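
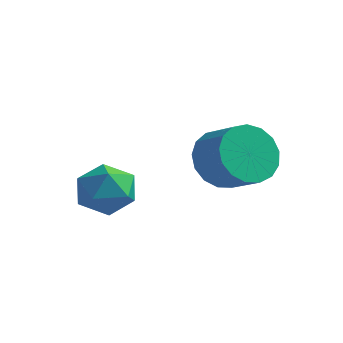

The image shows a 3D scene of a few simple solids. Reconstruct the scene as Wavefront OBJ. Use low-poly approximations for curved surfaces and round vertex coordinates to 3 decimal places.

v 2.407 1.046 -2.357
v 2.817 1.333 -3.056
v 3.704 1.12 -2.622
v 3.293 0.834 -1.923
v 2.782 1.667 -2.819
v 3.668 1.455 -2.385
v 2.66 1.86 -2.476
v 3.547 1.647 -2.042
v 2.48 1.866 -2.106
v 3.367 1.653 -1.672
v 2.283 1.684 -1.793
v 3.17 1.471 -1.359
v 2.115 1.356 -1.61
v 3.002 1.143 -1.175
v 2.013 0.957 -1.597
v 2.9 0.745 -1.163
v 2.002 0.579 -1.759
v 2.889 0.366 -1.325
v 2.083 0.308 -2.058
v 2.97 0.095 -1.624
v 2.238 0.206 -2.425
v 3.125 -0.007 -1.991
v 2.432 0.296 -2.777
v 3.319 0.084 -2.343
v 2.62 0.559 -3.032
v 3.507 0.346 -2.598
v 2.759 0.933 -3.133
v 3.646 0.72 -2.699
v 0.055 -1.009 -2.984
v 0.597 -0.435 -2.98
v 0.983 -1.885 -2.98
v 1.525 -1.311 -2.976
v 1.073 -1.432 -2.341
v 0.499 -0.891 -2.343
v 1.081 -1.429 -3.617
v 0.507 -0.888 -3.619
v 1.231 -0.695 -3.37
v 1.226 -0.697 -2.582
v 0.354 -1.623 -3.378
v 0.349 -1.625 -2.59
f 2 1 5
f 2 5 3
f 3 5 6
f 3 6 4
f 5 1 7
f 5 7 6
f 6 7 8
f 6 8 4
f 7 1 9
f 7 9 8
f 8 9 10
f 8 10 4
f 9 1 11
f 9 11 10
f 10 11 12
f 10 12 4
f 11 1 13
f 11 13 12
f 12 13 14
f 12 14 4
f 13 1 15
f 13 15 14
f 14 15 16
f 14 16 4
f 15 1 17
f 15 17 16
f 16 17 18
f 16 18 4
f 17 1 19
f 17 19 18
f 18 19 20
f 18 20 4
f 19 1 21
f 19 21 20
f 20 21 22
f 20 22 4
f 21 1 23
f 21 23 22
f 22 23 24
f 22 24 4
f 23 1 25
f 23 25 24
f 24 25 26
f 24 26 4
f 25 1 27
f 25 27 26
f 26 27 28
f 26 28 4
f 27 1 2
f 27 2 28
f 28 2 3
f 28 3 4
f 29 40 34
f 29 34 30
f 29 30 36
f 29 36 39
f 29 39 40
f 30 34 38
f 34 40 33
f 40 39 31
f 39 36 35
f 36 30 37
f 32 38 33
f 32 33 31
f 32 31 35
f 32 35 37
f 32 37 38
f 33 38 34
f 31 33 40
f 35 31 39
f 37 35 36
f 38 37 30



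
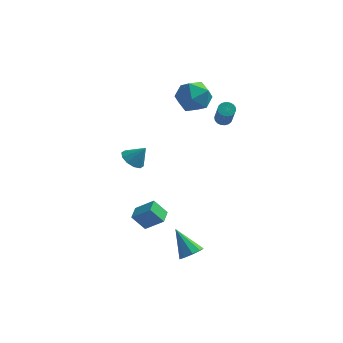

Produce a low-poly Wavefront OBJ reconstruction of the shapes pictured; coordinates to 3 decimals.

v 2.88 -3.29 -3.812
v 3.487 -3.027 -3.504
v 1.9 -2.55 -2.508
v 3.304 -2.696 -3.83
v 2.922 -2.643 -4.147
v 2.52 -2.892 -4.307
v 2.287 -3.328 -4.236
v 2.331 -3.746 -3.966
v 2.631 -3.95 -3.623
v 3.048 -3.846 -3.369
v 3.386 -3.481 -3.322
v 3.485 3.568 2.321
v 3.81 3.303 2.049
v 4.159 2.107 3.626
v 3.835 2.372 3.899
v 3.938 3.461 2.14
v 4.288 2.265 3.717
v 3.977 3.639 2.266
v 4.327 2.443 3.844
v 3.918 3.804 2.404
v 4.268 2.608 3.981
v 3.774 3.922 2.526
v 4.123 2.726 4.103
v 3.572 3.969 2.607
v 3.922 2.773 4.184
v 3.353 3.938 2.631
v 3.703 2.742 4.208
v 3.161 3.833 2.594
v 3.51 2.637 4.171
v 3.032 3.675 2.503
v 3.382 2.479 4.08
v 2.993 3.497 2.376
v 3.343 2.301 3.954
v 3.052 3.332 2.239
v 3.402 2.136 3.816
v 3.197 3.214 2.117
v 3.546 2.018 3.694
v 3.398 3.167 2.036
v 3.748 1.971 3.613
v 3.617 3.198 2.012
v 3.967 2.002 3.589
v 0.932 4.592 4.019
v 1.68 4.962 3.188
v 1.84 2.918 4.092
v 2.588 3.288 3.261
v 2.619 3.766 4.337
v 2.058 4.801 4.292
v 1.462 3.079 2.988
v 0.901 4.114 2.943
v 2.008 4.027 2.551
v 2.723 4.451 3.385
v 0.797 3.429 3.895
v 1.512 3.853 4.729
v -0.511 -2.348 -2.033
v 0.526 -2.463 -1.192
v -0.473 -1.462 -1.958
v 0.564 -1.577 -1.117
v 0.216 -2.303 -2.923
v 1.253 -2.418 -2.082
v 0.254 -1.417 -2.848
v 1.291 -1.532 -2.007
v -0.935 0.221 0.743
v -0.432 -0.247 0.419
v -0.225 0.339 1.677
v -0.329 0.191 0.285
v -0.458 0.641 0.326
v -0.769 0.93 0.526
v -1.144 0.948 0.809
v -1.439 0.689 1.067
v -1.542 0.25 1.2
v -1.413 -0.199 1.159
v -1.101 -0.489 0.959
v -0.727 -0.507 0.676
f 2 1 4
f 2 4 3
f 4 1 5
f 4 5 3
f 5 1 6
f 5 6 3
f 6 1 7
f 6 7 3
f 7 1 8
f 7 8 3
f 8 1 9
f 8 9 3
f 9 1 10
f 9 10 3
f 10 1 11
f 10 11 3
f 11 1 2
f 11 2 3
f 13 12 16
f 13 16 14
f 14 16 17
f 14 17 15
f 16 12 18
f 16 18 17
f 17 18 19
f 17 19 15
f 18 12 20
f 18 20 19
f 19 20 21
f 19 21 15
f 20 12 22
f 20 22 21
f 21 22 23
f 21 23 15
f 22 12 24
f 22 24 23
f 23 24 25
f 23 25 15
f 24 12 26
f 24 26 25
f 25 26 27
f 25 27 15
f 26 12 28
f 26 28 27
f 27 28 29
f 27 29 15
f 28 12 30
f 28 30 29
f 29 30 31
f 29 31 15
f 30 12 32
f 30 32 31
f 31 32 33
f 31 33 15
f 32 12 34
f 32 34 33
f 33 34 35
f 33 35 15
f 34 12 36
f 34 36 35
f 35 36 37
f 35 37 15
f 36 12 38
f 36 38 37
f 37 38 39
f 37 39 15
f 38 12 40
f 38 40 39
f 39 40 41
f 39 41 15
f 40 12 13
f 40 13 41
f 41 13 14
f 41 14 15
f 42 53 47
f 42 47 43
f 42 43 49
f 42 49 52
f 42 52 53
f 43 47 51
f 47 53 46
f 53 52 44
f 52 49 48
f 49 43 50
f 45 51 46
f 45 46 44
f 45 44 48
f 45 48 50
f 45 50 51
f 46 51 47
f 44 46 53
f 48 44 52
f 50 48 49
f 51 50 43
f 55 57 54
f 58 55 54
f 54 57 56
f 56 58 54
f 55 61 57
f 59 55 58
f 59 61 55
f 57 61 56
f 60 58 56
f 56 61 60
f 60 59 58
f 61 59 60
f 63 62 65
f 63 65 64
f 65 62 66
f 65 66 64
f 66 62 67
f 66 67 64
f 67 62 68
f 67 68 64
f 68 62 69
f 68 69 64
f 69 62 70
f 69 70 64
f 70 62 71
f 70 71 64
f 71 62 72
f 71 72 64
f 72 62 73
f 72 73 64
f 73 62 63
f 73 63 64



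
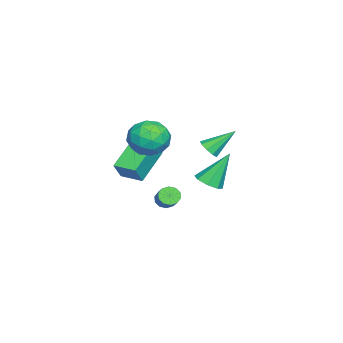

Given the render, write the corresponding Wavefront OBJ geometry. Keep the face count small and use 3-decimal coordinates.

v -2.96 -3.227 -1.654
v -2.358 -3.392 -0.676
v -2.63 -2.042 -1.658
v -2.028 -2.207 -0.68
v -1.232 -3.713 -2.8
v -0.63 -3.878 -1.822
v -0.902 -2.528 -2.804
v -0.3 -2.693 -1.826
v 3.315 1.841 1.956
v 3.63 1.596 2.376
v 2.785 2.919 2.984
v 3.843 1.876 2.193
v 3.809 2.139 1.898
v 3.543 2.264 1.631
v 3.171 2.19 1.516
v 2.865 1.954 1.607
v 2.771 1.664 1.861
v 2.93 1.458 2.16
v 3.27 1.431 2.364
v -0.524 0.823 -2.209
v -0.005 0.426 -1.821
v -1.156 1.677 -0.491
v 0.198 0.941 -2.002
v -0.022 1.386 -2.304
v -0.536 1.502 -2.551
v -1.043 1.22 -2.597
v -1.246 0.706 -2.416
v -1.026 0.26 -2.114
v -0.512 0.144 -1.867
v -1.739 -1.625 -4.34
v -1.342 -1.811 -4.688
v -0.483 -1.361 -3.947
v -0.881 -1.175 -3.6
v -1.427 -1.49 -4.785
v -0.568 -1.04 -4.044
v -1.631 -1.22 -4.712
v -0.772 -0.77 -3.971
v -1.877 -1.105 -4.497
v -1.018 -0.655 -3.756
v -2.07 -1.189 -4.222
v -1.211 -0.739 -3.482
v -2.137 -1.439 -3.993
v -1.278 -0.989 -3.252
v -2.052 -1.76 -3.896
v -1.193 -1.31 -3.155
v -1.848 -2.03 -3.969
v -0.989 -1.58 -3.228
v -1.602 -2.145 -4.184
v -0.743 -1.695 -3.443
v -1.409 -2.061 -4.458
v -0.55 -1.611 -3.718
v 0.234 -1.39 1.832
v 0.766 -0.696 1.157
v 0.594 -2.744 0.723
v 1.126 -2.05 0.048
v 1.553 -2.295 1.036
v 1.331 -1.459 1.722
v 0.029 -1.981 0.158
v -0.193 -1.145 0.844
v 0.639 -1.062 0.123
v 1.581 -1.256 0.666
v -0.221 -2.184 1.214
v 0.721 -2.378 1.757
v 0.468 -0.924 1.592
v 0.892 -2.516 0.288
v 1.143 -2.66 0.869
v 1.455 -2.252 0.473
v 0.8 -1.373 1.924
v 1.113 -0.965 1.527
v 1.576 -1.905 1.456
v 0.247 -2.475 0.353
v 0.56 -2.067 -0.044
v -0.095 -1.188 1.407
v 0.217 -0.78 1.011
v -0.216 -1.535 0.424
v 0.707 -0.731 0.588
v 0.918 -1.527 -0.064
v 0.274 -1.486 0
v 0.143 -0.995 0.403
v 1.26 -0.845 0.907
v 1.472 -1.641 0.255
v 1.723 -1.785 0.836
v 1.592 -1.294 1.238
v 1.186 -1.06 0.299
v -0.112 -1.799 1.625
v 0.1 -2.595 0.973
v -0.232 -2.146 0.642
v -0.363 -1.655 1.044
v 0.442 -1.913 1.944
v 0.653 -2.709 1.292
v 1.217 -2.445 1.477
v 1.086 -1.954 1.88
v 0.174 -2.38 1.581
f 2 4 1
f 5 2 1
f 1 4 3
f 3 5 1
f 2 8 4
f 6 2 5
f 6 8 2
f 4 8 3
f 7 5 3
f 3 8 7
f 7 6 5
f 8 6 7
f 10 9 12
f 10 12 11
f 12 9 13
f 12 13 11
f 13 9 14
f 13 14 11
f 14 9 15
f 14 15 11
f 15 9 16
f 15 16 11
f 16 9 17
f 16 17 11
f 17 9 18
f 17 18 11
f 18 9 19
f 18 19 11
f 19 9 10
f 19 10 11
f 21 20 23
f 21 23 22
f 23 20 24
f 23 24 22
f 24 20 25
f 24 25 22
f 25 20 26
f 25 26 22
f 26 20 27
f 26 27 22
f 27 20 28
f 27 28 22
f 28 20 29
f 28 29 22
f 29 20 21
f 29 21 22
f 31 30 34
f 31 34 32
f 32 34 35
f 32 35 33
f 34 30 36
f 34 36 35
f 35 36 37
f 35 37 33
f 36 30 38
f 36 38 37
f 37 38 39
f 37 39 33
f 38 30 40
f 38 40 39
f 39 40 41
f 39 41 33
f 40 30 42
f 40 42 41
f 41 42 43
f 41 43 33
f 42 30 44
f 42 44 43
f 43 44 45
f 43 45 33
f 44 30 46
f 44 46 45
f 45 46 47
f 45 47 33
f 46 30 48
f 46 48 47
f 47 48 49
f 47 49 33
f 48 30 50
f 48 50 49
f 49 50 51
f 49 51 33
f 50 30 31
f 50 31 51
f 51 31 32
f 51 32 33
f 52 89 68
f 89 63 92
f 68 92 57
f 89 92 68
f 52 68 64
f 68 57 69
f 64 69 53
f 68 69 64
f 52 64 73
f 64 53 74
f 73 74 59
f 64 74 73
f 52 73 85
f 73 59 88
f 85 88 62
f 73 88 85
f 52 85 89
f 85 62 93
f 89 93 63
f 85 93 89
f 53 69 80
f 69 57 83
f 80 83 61
f 69 83 80
f 57 92 70
f 92 63 91
f 70 91 56
f 92 91 70
f 63 93 90
f 93 62 86
f 90 86 54
f 93 86 90
f 62 88 87
f 88 59 75
f 87 75 58
f 88 75 87
f 59 74 79
f 74 53 76
f 79 76 60
f 74 76 79
f 55 81 67
f 81 61 82
f 67 82 56
f 81 82 67
f 55 67 65
f 67 56 66
f 65 66 54
f 67 66 65
f 55 65 72
f 65 54 71
f 72 71 58
f 65 71 72
f 55 72 77
f 72 58 78
f 77 78 60
f 72 78 77
f 55 77 81
f 77 60 84
f 81 84 61
f 77 84 81
f 56 82 70
f 82 61 83
f 70 83 57
f 82 83 70
f 54 66 90
f 66 56 91
f 90 91 63
f 66 91 90
f 58 71 87
f 71 54 86
f 87 86 62
f 71 86 87
f 60 78 79
f 78 58 75
f 79 75 59
f 78 75 79
f 61 84 80
f 84 60 76
f 80 76 53
f 84 76 80



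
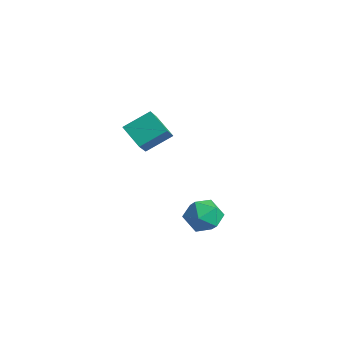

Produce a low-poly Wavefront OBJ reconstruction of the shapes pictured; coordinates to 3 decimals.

v -5.404 0.732 -1.604
v -4.311 -0.506 -0.182
v -4.88 2.33 -0.617
v -3.786 1.091 0.805
v -3.974 0.869 -2.585
v -2.88 -0.37 -1.163
v -3.449 2.466 -1.598
v -2.356 1.228 -0.176
v 1.704 -0.234 -3.663
v 2.457 0.637 -3.173
v 3.283 -1.057 -4.627
v 4.036 -0.186 -4.137
v 3.533 -1.063 -3.401
v 2.557 -0.555 -2.805
v 3.183 0.135 -4.995
v 2.207 0.643 -4.399
v 3.371 0.865 -3.997
v 3.587 0.125 -3.011
v 2.153 -0.545 -4.789
v 2.369 -1.285 -3.803
f 2 4 1
f 5 2 1
f 1 4 3
f 3 5 1
f 2 8 4
f 6 2 5
f 6 8 2
f 4 8 3
f 7 5 3
f 3 8 7
f 7 6 5
f 8 6 7
f 9 20 14
f 9 14 10
f 9 10 16
f 9 16 19
f 9 19 20
f 10 14 18
f 14 20 13
f 20 19 11
f 19 16 15
f 16 10 17
f 12 18 13
f 12 13 11
f 12 11 15
f 12 15 17
f 12 17 18
f 13 18 14
f 11 13 20
f 15 11 19
f 17 15 16
f 18 17 10



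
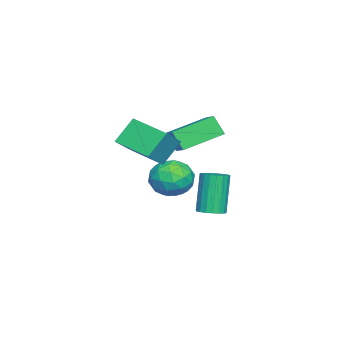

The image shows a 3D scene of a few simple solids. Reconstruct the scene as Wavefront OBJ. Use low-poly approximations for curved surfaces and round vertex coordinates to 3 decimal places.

v 1.202 2.191 0.45
v 1.813 2.785 0.263
v 1.727 1.335 -0.543
v 2.338 1.929 -0.73
v 2.362 1.504 0.032
v 2.037 2.033 0.645
v 1.503 2.087 -0.925
v 1.178 2.616 -0.312
v 1.999 2.72 -0.588
v 2.531 2.36 0.004
v 1.009 1.76 -0.284
v 1.541 1.4 0.308
v 1.461 2.563 0.444
v 2.079 1.557 -0.724
v 2.092 1.307 -0.276
v 2.452 1.656 -0.386
v 1.593 2.121 0.669
v 1.953 2.47 0.558
v 2.275 1.717 0.422
v 1.587 1.65 -0.838
v 1.947 1.999 -0.949
v 1.088 2.464 0.106
v 1.448 2.813 -0.004
v 1.265 2.403 -0.702
v 1.93 2.874 -0.167
v 2.239 2.371 -0.75
v 1.748 2.464 -0.865
v 1.557 2.775 -0.504
v 2.243 2.662 0.181
v 2.551 2.159 -0.403
v 2.565 1.909 0.045
v 2.374 2.22 0.406
v 2.352 2.624 -0.319
v 0.989 1.961 0.123
v 1.297 1.458 -0.461
v 1.166 1.9 -0.686
v 0.975 2.211 -0.325
v 1.301 1.749 0.47
v 1.61 1.246 -0.113
v 1.983 1.345 0.224
v 1.792 1.656 0.585
v 1.188 1.496 0.039
v 3.372 1.073 1.782
v 2.782 1.531 2.683
v 3.963 2.439 1.475
v 3.374 2.897 2.376
v 4.266 0.843 2.484
v 3.677 1.301 3.385
v 4.858 2.209 2.177
v 4.268 2.667 3.078
v 0.6 3.173 -2.175
v 0.889 2.715 -2.079
v 0.31 2.69 -0.449
v 0.02 3.147 -0.545
v 1.047 2.892 -2.02
v 0.468 2.867 -0.39
v 1.116 3.125 -1.992
v 0.537 3.1 -0.362
v 1.083 3.368 -2
v 0.504 3.343 -0.37
v 0.954 3.572 -2.043
v 0.375 3.546 -0.413
v 0.755 3.696 -2.112
v 0.176 3.671 -0.482
v 0.525 3.717 -2.193
v -0.054 3.692 -0.563
v 0.31 3.63 -2.271
v -0.269 3.605 -0.641
v 0.152 3.453 -2.33
v -0.427 3.428 -0.7
v 0.083 3.22 -2.358
v -0.496 3.195 -0.728
v 0.116 2.977 -2.35
v -0.463 2.952 -0.72
v 0.245 2.774 -2.307
v -0.334 2.748 -0.677
v 0.444 2.649 -2.238
v -0.135 2.624 -0.608
v 0.674 2.628 -2.157
v 0.095 2.603 -0.527
v -0.83 2.961 1.058
v -0.968 2.508 1.824
v 0.267 3.565 1.613
v 0.129 3.113 2.378
v 0.131 1.727 0.502
v -0.007 1.275 1.267
v 1.228 2.332 1.056
v 1.09 1.879 1.822
f 1 38 17
f 38 12 41
f 17 41 6
f 38 41 17
f 1 17 13
f 17 6 18
f 13 18 2
f 17 18 13
f 1 13 22
f 13 2 23
f 22 23 8
f 13 23 22
f 1 22 34
f 22 8 37
f 34 37 11
f 22 37 34
f 1 34 38
f 34 11 42
f 38 42 12
f 34 42 38
f 2 18 29
f 18 6 32
f 29 32 10
f 18 32 29
f 6 41 19
f 41 12 40
f 19 40 5
f 41 40 19
f 12 42 39
f 42 11 35
f 39 35 3
f 42 35 39
f 11 37 36
f 37 8 24
f 36 24 7
f 37 24 36
f 8 23 28
f 23 2 25
f 28 25 9
f 23 25 28
f 4 30 16
f 30 10 31
f 16 31 5
f 30 31 16
f 4 16 14
f 16 5 15
f 14 15 3
f 16 15 14
f 4 14 21
f 14 3 20
f 21 20 7
f 14 20 21
f 4 21 26
f 21 7 27
f 26 27 9
f 21 27 26
f 4 26 30
f 26 9 33
f 30 33 10
f 26 33 30
f 5 31 19
f 31 10 32
f 19 32 6
f 31 32 19
f 3 15 39
f 15 5 40
f 39 40 12
f 15 40 39
f 7 20 36
f 20 3 35
f 36 35 11
f 20 35 36
f 9 27 28
f 27 7 24
f 28 24 8
f 27 24 28
f 10 33 29
f 33 9 25
f 29 25 2
f 33 25 29
f 44 46 43
f 47 44 43
f 43 46 45
f 45 47 43
f 44 50 46
f 48 44 47
f 48 50 44
f 46 50 45
f 49 47 45
f 45 50 49
f 49 48 47
f 50 48 49
f 52 51 55
f 52 55 53
f 53 55 56
f 53 56 54
f 55 51 57
f 55 57 56
f 56 57 58
f 56 58 54
f 57 51 59
f 57 59 58
f 58 59 60
f 58 60 54
f 59 51 61
f 59 61 60
f 60 61 62
f 60 62 54
f 61 51 63
f 61 63 62
f 62 63 64
f 62 64 54
f 63 51 65
f 63 65 64
f 64 65 66
f 64 66 54
f 65 51 67
f 65 67 66
f 66 67 68
f 66 68 54
f 67 51 69
f 67 69 68
f 68 69 70
f 68 70 54
f 69 51 71
f 69 71 70
f 70 71 72
f 70 72 54
f 71 51 73
f 71 73 72
f 72 73 74
f 72 74 54
f 73 51 75
f 73 75 74
f 74 75 76
f 74 76 54
f 75 51 77
f 75 77 76
f 76 77 78
f 76 78 54
f 77 51 79
f 77 79 78
f 78 79 80
f 78 80 54
f 79 51 52
f 79 52 80
f 80 52 53
f 80 53 54
f 82 84 81
f 85 82 81
f 81 84 83
f 83 85 81
f 82 88 84
f 86 82 85
f 86 88 82
f 84 88 83
f 87 85 83
f 83 88 87
f 87 86 85
f 88 86 87



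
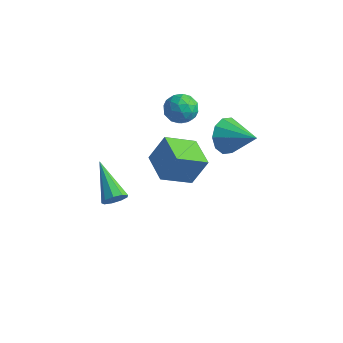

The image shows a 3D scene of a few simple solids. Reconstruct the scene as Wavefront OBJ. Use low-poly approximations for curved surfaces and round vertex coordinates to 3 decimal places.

v 2.525 1.197 2.555
v 2.887 1.65 1.741
v 4.135 1.183 3.265
v 2.714 2.087 2.142
v 2.469 2.185 2.701
v 2.245 1.905 3.204
v 2.128 1.354 3.46
v 2.162 0.744 3.37
v 2.335 0.306 2.969
v 2.58 0.209 2.41
v 2.804 0.489 1.907
v 2.921 1.039 1.651
v -1.145 2.29 2.558
v -0.665 2.22 1.832
v -0.335 1.32 3.188
v 0.145 1.25 2.462
v 0.179 1.98 2.939
v -0.322 2.58 2.55
v -0.678 0.96 2.47
v -1.179 1.56 2.081
v -0.376 1.398 1.778
v 0.153 2.028 2.068
v -1.153 1.512 2.952
v -0.624 2.142 3.242
v -0.976 2.34 2.14
v -0.024 1.2 2.88
v -0.004 1.629 3.161
v 0.278 1.588 2.734
v -0.774 2.552 2.561
v -0.492 2.51 2.135
v 0.004 2.369 2.786
v -0.508 1.03 2.885
v -0.226 0.988 2.459
v -1.278 1.952 2.286
v -0.996 1.911 1.859
v -1.004 1.171 2.234
v -0.524 1.816 1.682
v -0.048 1.246 2.052
v -0.532 1.076 2.057
v -0.826 1.428 1.828
v -0.213 2.186 1.852
v 0.263 1.616 2.222
v 0.283 2.045 2.503
v -0.011 2.398 2.274
v -0.043 1.703 1.82
v -1.263 1.924 2.798
v -0.787 1.354 3.168
v -0.989 1.142 2.746
v -1.283 1.495 2.517
v -0.952 2.294 2.968
v -0.476 1.724 3.338
v -0.174 2.112 3.192
v -0.468 2.464 2.963
v -0.957 1.837 3.2
v 0.655 -1.304 0.195
v 1.167 -0.758 1.576
v -0.721 -0.388 0.343
v -0.21 0.158 1.724
v 1.45 0.022 -0.624
v 1.961 0.568 0.757
v 0.073 0.938 -0.476
v 0.585 1.484 0.905
v 0.497 -4.346 0.964
v 0.901 -3.945 1.21
v -1.117 -3.394 2.056
v 0.746 -3.791 0.846
v 0.475 -3.896 0.538
v 0.214 -4.213 0.428
v 0.086 -4.591 0.57
v 0.15 -4.856 0.895
v 0.377 -4.882 1.253
v 0.66 -4.657 1.475
v 0.867 -4.287 1.458
f 2 1 4
f 2 4 3
f 4 1 5
f 4 5 3
f 5 1 6
f 5 6 3
f 6 1 7
f 6 7 3
f 7 1 8
f 7 8 3
f 8 1 9
f 8 9 3
f 9 1 10
f 9 10 3
f 10 1 11
f 10 11 3
f 11 1 12
f 11 12 3
f 12 1 2
f 12 2 3
f 13 50 29
f 50 24 53
f 29 53 18
f 50 53 29
f 13 29 25
f 29 18 30
f 25 30 14
f 29 30 25
f 13 25 34
f 25 14 35
f 34 35 20
f 25 35 34
f 13 34 46
f 34 20 49
f 46 49 23
f 34 49 46
f 13 46 50
f 46 23 54
f 50 54 24
f 46 54 50
f 14 30 41
f 30 18 44
f 41 44 22
f 30 44 41
f 18 53 31
f 53 24 52
f 31 52 17
f 53 52 31
f 24 54 51
f 54 23 47
f 51 47 15
f 54 47 51
f 23 49 48
f 49 20 36
f 48 36 19
f 49 36 48
f 20 35 40
f 35 14 37
f 40 37 21
f 35 37 40
f 16 42 28
f 42 22 43
f 28 43 17
f 42 43 28
f 16 28 26
f 28 17 27
f 26 27 15
f 28 27 26
f 16 26 33
f 26 15 32
f 33 32 19
f 26 32 33
f 16 33 38
f 33 19 39
f 38 39 21
f 33 39 38
f 16 38 42
f 38 21 45
f 42 45 22
f 38 45 42
f 17 43 31
f 43 22 44
f 31 44 18
f 43 44 31
f 15 27 51
f 27 17 52
f 51 52 24
f 27 52 51
f 19 32 48
f 32 15 47
f 48 47 23
f 32 47 48
f 21 39 40
f 39 19 36
f 40 36 20
f 39 36 40
f 22 45 41
f 45 21 37
f 41 37 14
f 45 37 41
f 56 58 55
f 59 56 55
f 55 58 57
f 57 59 55
f 56 62 58
f 60 56 59
f 60 62 56
f 58 62 57
f 61 59 57
f 57 62 61
f 61 60 59
f 62 60 61
f 64 63 66
f 64 66 65
f 66 63 67
f 66 67 65
f 67 63 68
f 67 68 65
f 68 63 69
f 68 69 65
f 69 63 70
f 69 70 65
f 70 63 71
f 70 71 65
f 71 63 72
f 71 72 65
f 72 63 73
f 72 73 65
f 73 63 64
f 73 64 65



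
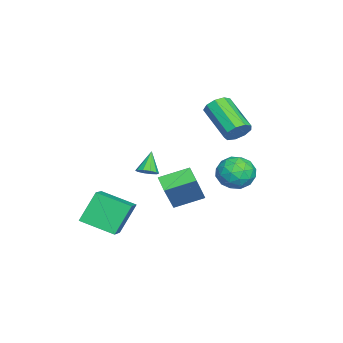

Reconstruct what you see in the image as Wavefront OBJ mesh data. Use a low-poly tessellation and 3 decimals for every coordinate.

v -0.248 -1.321 -3.523
v -0.767 0.067 -3.003
v 0.457 -0.89 -3.97
v -0.061 0.498 -3.45
v 0.981 -1.518 -1.77
v 0.463 -0.13 -1.25
v 1.687 -1.087 -2.217
v 1.168 0.301 -1.697
v -0.358 1.953 0.828
v 0.115 1.919 1.369
v -1.188 0.713 2.434
v -1.662 0.747 1.892
v -0.187 2.303 1.433
v -1.49 1.097 2.498
v -0.57 2.522 1.214
v -1.873 1.317 2.279
v -0.853 2.476 0.814
v -2.156 1.27 1.879
v -0.905 2.184 0.421
v -2.208 0.979 1.485
v -0.701 1.785 0.217
v -2.004 0.579 1.282
v -0.337 1.464 0.3
v -1.64 0.258 1.364
v 0.017 1.372 0.629
v -1.286 0.166 1.694
v 0.196 1.552 1.052
v -1.107 0.346 2.116
v 3.385 -4.386 -3.486
v 2.655 -3.769 -2.02
v 3.572 -2.732 -4.089
v 2.843 -2.115 -2.623
v 4.757 -4.305 -2.837
v 4.028 -3.688 -1.371
v 4.945 -2.651 -3.44
v 4.215 -2.034 -1.974
v 0.641 -2.09 -1.644
v 1.066 -2.191 -1.31
v -0.121 -2.03 -0.656
v 1.042 -1.854 -1.35
v 0.864 -1.608 -1.502
v 0.601 -1.545 -1.708
v 0.354 -1.691 -1.89
v 0.216 -1.989 -1.978
v 0.241 -2.326 -1.939
v 0.419 -2.573 -1.786
v 0.682 -2.635 -1.58
v 0.929 -2.489 -1.398
v 2.396 3.196 -0.526
v 3.144 2.589 -0.356
v 1.396 1.971 -0.504
v 2.144 1.364 -0.334
v 1.862 1.996 0.356
v 2.48 2.754 0.342
v 2.06 1.806 -1.202
v 2.678 2.564 -1.216
v 2.936 1.73 -0.775
v 2.813 1.848 0.188
v 1.727 2.712 -1.048
v 1.604 2.83 -0.085
v 2.858 3 -0.443
v 1.682 1.56 -0.417
v 1.516 1.931 -0.011
v 1.956 1.574 0.088
v 2.468 3.097 -0.032
v 2.907 2.74 0.067
v 2.153 2.392 0.486
v 1.633 1.82 -0.927
v 2.072 1.463 -0.828
v 2.584 2.986 -0.948
v 3.024 2.629 -0.849
v 2.387 2.168 -1.346
v 3.175 2.139 -0.589
v 2.587 1.418 -0.576
v 2.538 1.678 -1.086
v 2.902 2.124 -1.094
v 3.103 2.208 -0.023
v 2.515 1.487 -0.01
v 2.349 1.859 0.395
v 2.713 2.304 0.387
v 2.981 1.703 -0.269
v 2.025 3.073 -0.85
v 1.437 2.352 -0.837
v 1.827 2.256 -1.247
v 2.191 2.701 -1.255
v 1.953 3.142 -0.284
v 1.365 2.421 -0.271
v 1.638 2.436 0.234
v 2.002 2.882 0.226
v 1.559 2.857 -0.591
f 2 4 1
f 5 2 1
f 1 4 3
f 3 5 1
f 2 8 4
f 6 2 5
f 6 8 2
f 4 8 3
f 7 5 3
f 3 8 7
f 7 6 5
f 8 6 7
f 10 9 13
f 10 13 11
f 11 13 14
f 11 14 12
f 13 9 15
f 13 15 14
f 14 15 16
f 14 16 12
f 15 9 17
f 15 17 16
f 16 17 18
f 16 18 12
f 17 9 19
f 17 19 18
f 18 19 20
f 18 20 12
f 19 9 21
f 19 21 20
f 20 21 22
f 20 22 12
f 21 9 23
f 21 23 22
f 22 23 24
f 22 24 12
f 23 9 25
f 23 25 24
f 24 25 26
f 24 26 12
f 25 9 27
f 25 27 26
f 26 27 28
f 26 28 12
f 27 9 10
f 27 10 28
f 28 10 11
f 28 11 12
f 30 32 29
f 33 30 29
f 29 32 31
f 31 33 29
f 30 36 32
f 34 30 33
f 34 36 30
f 32 36 31
f 35 33 31
f 31 36 35
f 35 34 33
f 36 34 35
f 38 37 40
f 38 40 39
f 40 37 41
f 40 41 39
f 41 37 42
f 41 42 39
f 42 37 43
f 42 43 39
f 43 37 44
f 43 44 39
f 44 37 45
f 44 45 39
f 45 37 46
f 45 46 39
f 46 37 47
f 46 47 39
f 47 37 48
f 47 48 39
f 48 37 38
f 48 38 39
f 49 86 65
f 86 60 89
f 65 89 54
f 86 89 65
f 49 65 61
f 65 54 66
f 61 66 50
f 65 66 61
f 49 61 70
f 61 50 71
f 70 71 56
f 61 71 70
f 49 70 82
f 70 56 85
f 82 85 59
f 70 85 82
f 49 82 86
f 82 59 90
f 86 90 60
f 82 90 86
f 50 66 77
f 66 54 80
f 77 80 58
f 66 80 77
f 54 89 67
f 89 60 88
f 67 88 53
f 89 88 67
f 60 90 87
f 90 59 83
f 87 83 51
f 90 83 87
f 59 85 84
f 85 56 72
f 84 72 55
f 85 72 84
f 56 71 76
f 71 50 73
f 76 73 57
f 71 73 76
f 52 78 64
f 78 58 79
f 64 79 53
f 78 79 64
f 52 64 62
f 64 53 63
f 62 63 51
f 64 63 62
f 52 62 69
f 62 51 68
f 69 68 55
f 62 68 69
f 52 69 74
f 69 55 75
f 74 75 57
f 69 75 74
f 52 74 78
f 74 57 81
f 78 81 58
f 74 81 78
f 53 79 67
f 79 58 80
f 67 80 54
f 79 80 67
f 51 63 87
f 63 53 88
f 87 88 60
f 63 88 87
f 55 68 84
f 68 51 83
f 84 83 59
f 68 83 84
f 57 75 76
f 75 55 72
f 76 72 56
f 75 72 76
f 58 81 77
f 81 57 73
f 77 73 50
f 81 73 77



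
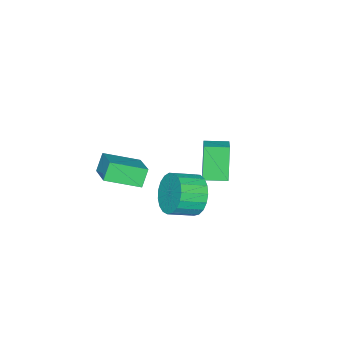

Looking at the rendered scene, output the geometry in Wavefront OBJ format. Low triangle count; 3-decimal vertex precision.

v 2.207 2.316 -0.393
v 2.834 2.662 -1.175
v 3.821 1.969 -0.688
v 3.193 1.624 0.093
v 2.897 2.968 -0.865
v 3.883 2.276 -0.378
v 2.84 3.163 -0.473
v 3.827 2.47 0.013
v 2.674 3.21 -0.067
v 3.66 2.518 0.419
v 2.427 3.104 0.282
v 3.413 2.411 0.768
v 2.142 2.861 0.514
v 3.128 2.168 1
v 1.868 2.524 0.59
v 2.855 1.831 1.076
v 1.653 2.151 0.495
v 2.639 1.458 0.982
v 1.533 1.807 0.247
v 2.52 1.114 0.734
v 1.53 1.55 -0.111
v 2.517 0.858 0.375
v 1.644 1.427 -0.519
v 2.631 0.734 -0.033
v 1.855 1.457 -0.905
v 2.842 0.764 -0.418
v 2.127 1.636 -1.202
v 3.114 0.943 -0.716
v 2.413 1.932 -1.359
v 3.4 1.239 -0.873
v 2.663 2.295 -1.35
v 3.65 1.602 -0.863
v -2.277 -0.499 -3.893
v -2.965 -0.924 -2.14
v -2.962 0.473 -3.927
v -3.65 0.049 -2.174
v -1.49 0.071 -3.446
v -2.178 -0.353 -1.693
v -2.175 1.044 -3.48
v -2.863 0.619 -1.727
v 0.456 -2.388 -3.13
v -0.097 -2.437 -2.263
v 1.428 -1.202 -2.443
v 0.875 -1.251 -1.576
v 1.585 -3.689 -2.484
v 1.032 -3.738 -1.617
v 2.557 -2.503 -1.797
v 2.004 -2.552 -0.93
f 2 1 5
f 2 5 3
f 3 5 6
f 3 6 4
f 5 1 7
f 5 7 6
f 6 7 8
f 6 8 4
f 7 1 9
f 7 9 8
f 8 9 10
f 8 10 4
f 9 1 11
f 9 11 10
f 10 11 12
f 10 12 4
f 11 1 13
f 11 13 12
f 12 13 14
f 12 14 4
f 13 1 15
f 13 15 14
f 14 15 16
f 14 16 4
f 15 1 17
f 15 17 16
f 16 17 18
f 16 18 4
f 17 1 19
f 17 19 18
f 18 19 20
f 18 20 4
f 19 1 21
f 19 21 20
f 20 21 22
f 20 22 4
f 21 1 23
f 21 23 22
f 22 23 24
f 22 24 4
f 23 1 25
f 23 25 24
f 24 25 26
f 24 26 4
f 25 1 27
f 25 27 26
f 26 27 28
f 26 28 4
f 27 1 29
f 27 29 28
f 28 29 30
f 28 30 4
f 29 1 31
f 29 31 30
f 30 31 32
f 30 32 4
f 31 1 2
f 31 2 32
f 32 2 3
f 32 3 4
f 34 36 33
f 37 34 33
f 33 36 35
f 35 37 33
f 34 40 36
f 38 34 37
f 38 40 34
f 36 40 35
f 39 37 35
f 35 40 39
f 39 38 37
f 40 38 39
f 42 44 41
f 45 42 41
f 41 44 43
f 43 45 41
f 42 48 44
f 46 42 45
f 46 48 42
f 44 48 43
f 47 45 43
f 43 48 47
f 47 46 45
f 48 46 47



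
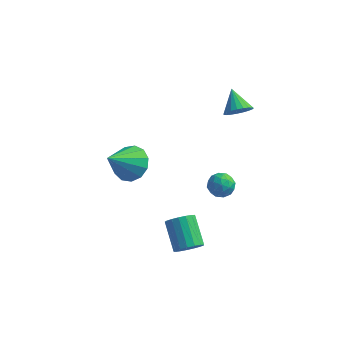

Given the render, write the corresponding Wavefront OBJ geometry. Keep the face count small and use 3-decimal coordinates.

v -0.169 0.708 -1.211
v 0.497 1.06 -1.133
v 0.323 -0.04 -2.047
v 0.989 0.312 -1.969
v 0.718 -0.114 -1.405
v 0.414 0.348 -0.888
v 0.406 0.672 -2.292
v 0.102 1.134 -1.775
v 0.852 1.037 -1.802
v 1.045 0.552 -1.254
v -0.225 0.468 -1.926
v -0.032 -0.017 -1.378
v 0.121 0.95 -1.099
v 0.699 0.07 -2.081
v 0.54 -0.18 -1.75
v 0.931 0.027 -1.704
v 0.072 0.532 -0.955
v 0.464 0.738 -0.909
v 0.594 0.048 -1.069
v 0.356 0.282 -2.271
v 0.748 0.488 -2.225
v -0.111 0.993 -1.476
v 0.28 1.2 -1.43
v 0.226 0.972 -2.111
v 0.721 1.143 -1.446
v 1.01 0.703 -1.937
v 0.668 0.915 -2.127
v 0.489 1.187 -1.823
v 0.835 0.858 -1.124
v 1.124 0.418 -1.615
v 0.965 0.168 -1.284
v 0.786 0.44 -0.98
v 1.043 0.845 -1.517
v -0.304 0.602 -1.565
v -0.015 0.162 -2.056
v 0.034 0.58 -2.2
v -0.145 0.852 -1.896
v -0.19 0.317 -1.243
v 0.099 -0.123 -1.734
v 0.331 -0.167 -1.357
v 0.152 0.105 -1.053
v -0.223 0.175 -1.663
v 0.251 -3.755 -2.634
v 0.631 -4.011 -2.028
v -0.231 -2.901 -1.019
v -0.611 -2.645 -1.626
v 0.837 -3.739 -2.151
v -0.024 -2.628 -1.143
v 0.91 -3.47 -2.385
v 0.048 -2.359 -1.377
v 0.831 -3.267 -2.677
v -0.03 -2.156 -1.668
v 0.62 -3.175 -2.958
v -0.242 -2.064 -1.95
v 0.324 -3.217 -3.165
v -0.538 -2.106 -2.157
v 0.011 -3.382 -3.251
v -0.851 -2.271 -2.243
v -0.247 -3.632 -3.195
v -1.108 -2.521 -2.187
v -0.391 -3.911 -3.011
v -1.252 -2.8 -2.003
v -0.388 -4.154 -2.74
v -1.249 -3.043 -1.732
v -0.238 -4.306 -2.445
v -1.1 -3.195 -1.437
v 0.023 -4.332 -2.194
v -0.838 -3.221 -1.186
v 0.337 -4.225 -2.043
v -0.525 -3.114 -1.035
v -3.567 -1.551 0.762
v -2.58 -1.84 0.975
v -4.253 -2.849 2.178
v -2.702 -1.385 1.333
v -3.098 -0.983 1.51
v -3.643 -0.761 1.45
v -4.164 -0.79 1.171
v -4.496 -1.06 0.762
v -4.532 -1.486 0.354
v -4.263 -1.933 0.075
v -3.772 -2.258 0.014
v -3.217 -2.359 0.191
v -2.772 -2.203 0.549
v 0.418 3.022 2.15
v 0.764 2.71 2.776
v -0.258 3.918 2.97
v 0.973 2.944 2.693
v 1.086 3.191 2.516
v 1.084 3.409 2.276
v 0.966 3.561 2.014
v 0.754 3.619 1.776
v 0.484 3.574 1.602
v 0.202 3.434 1.523
v -0.042 3.222 1.552
v -0.206 2.976 1.685
v -0.263 2.738 1.898
v -0.202 2.549 2.155
v -0.034 2.442 2.41
v 0.213 2.436 2.621
v 0.495 2.53 2.75
f 1 38 17
f 38 12 41
f 17 41 6
f 38 41 17
f 1 17 13
f 17 6 18
f 13 18 2
f 17 18 13
f 1 13 22
f 13 2 23
f 22 23 8
f 13 23 22
f 1 22 34
f 22 8 37
f 34 37 11
f 22 37 34
f 1 34 38
f 34 11 42
f 38 42 12
f 34 42 38
f 2 18 29
f 18 6 32
f 29 32 10
f 18 32 29
f 6 41 19
f 41 12 40
f 19 40 5
f 41 40 19
f 12 42 39
f 42 11 35
f 39 35 3
f 42 35 39
f 11 37 36
f 37 8 24
f 36 24 7
f 37 24 36
f 8 23 28
f 23 2 25
f 28 25 9
f 23 25 28
f 4 30 16
f 30 10 31
f 16 31 5
f 30 31 16
f 4 16 14
f 16 5 15
f 14 15 3
f 16 15 14
f 4 14 21
f 14 3 20
f 21 20 7
f 14 20 21
f 4 21 26
f 21 7 27
f 26 27 9
f 21 27 26
f 4 26 30
f 26 9 33
f 30 33 10
f 26 33 30
f 5 31 19
f 31 10 32
f 19 32 6
f 31 32 19
f 3 15 39
f 15 5 40
f 39 40 12
f 15 40 39
f 7 20 36
f 20 3 35
f 36 35 11
f 20 35 36
f 9 27 28
f 27 7 24
f 28 24 8
f 27 24 28
f 10 33 29
f 33 9 25
f 29 25 2
f 33 25 29
f 44 43 47
f 44 47 45
f 45 47 48
f 45 48 46
f 47 43 49
f 47 49 48
f 48 49 50
f 48 50 46
f 49 43 51
f 49 51 50
f 50 51 52
f 50 52 46
f 51 43 53
f 51 53 52
f 52 53 54
f 52 54 46
f 53 43 55
f 53 55 54
f 54 55 56
f 54 56 46
f 55 43 57
f 55 57 56
f 56 57 58
f 56 58 46
f 57 43 59
f 57 59 58
f 58 59 60
f 58 60 46
f 59 43 61
f 59 61 60
f 60 61 62
f 60 62 46
f 61 43 63
f 61 63 62
f 62 63 64
f 62 64 46
f 63 43 65
f 63 65 64
f 64 65 66
f 64 66 46
f 65 43 67
f 65 67 66
f 66 67 68
f 66 68 46
f 67 43 69
f 67 69 68
f 68 69 70
f 68 70 46
f 69 43 44
f 69 44 70
f 70 44 45
f 70 45 46
f 72 71 74
f 72 74 73
f 74 71 75
f 74 75 73
f 75 71 76
f 75 76 73
f 76 71 77
f 76 77 73
f 77 71 78
f 77 78 73
f 78 71 79
f 78 79 73
f 79 71 80
f 79 80 73
f 80 71 81
f 80 81 73
f 81 71 82
f 81 82 73
f 82 71 83
f 82 83 73
f 83 71 72
f 83 72 73
f 85 84 87
f 85 87 86
f 87 84 88
f 87 88 86
f 88 84 89
f 88 89 86
f 89 84 90
f 89 90 86
f 90 84 91
f 90 91 86
f 91 84 92
f 91 92 86
f 92 84 93
f 92 93 86
f 93 84 94
f 93 94 86
f 94 84 95
f 94 95 86
f 95 84 96
f 95 96 86
f 96 84 97
f 96 97 86
f 97 84 98
f 97 98 86
f 98 84 99
f 98 99 86
f 99 84 100
f 99 100 86
f 100 84 85
f 100 85 86



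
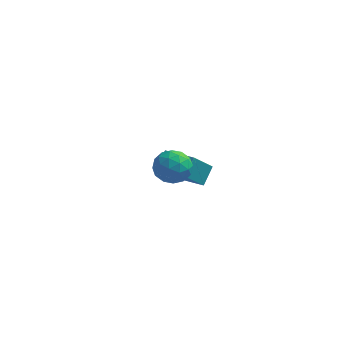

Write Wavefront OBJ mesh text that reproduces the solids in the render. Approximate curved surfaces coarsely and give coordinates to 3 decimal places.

v -3.212 1.507 -2.942
v -2.946 2.526 -1.989
v -5.14 2.322 -3.276
v -4.875 3.34 -2.322
v -2.425 2.74 -4.478
v -2.16 3.758 -3.524
v -4.354 3.554 -4.811
v -4.088 4.573 -3.858
v -3.134 -2.781 1.608
v -2.269 -2.703 2.356
v -2.811 -4.597 1.424
v -1.946 -4.519 2.172
v -3.027 -4.386 2.53
v -3.226 -3.263 2.643
v -1.854 -4.037 1.137
v -2.053 -2.914 1.25
v -1.478 -3.479 2.065
v -2.203 -3.695 2.926
v -2.877 -3.605 0.854
v -3.602 -3.821 1.715
v -2.73 -2.582 1.998
v -2.35 -4.718 1.782
v -2.986 -4.64 1.992
v -2.477 -4.594 2.432
v -3.292 -2.912 2.167
v -2.784 -2.866 2.607
v -3.23 -3.855 2.709
v -2.296 -4.434 1.173
v -1.788 -4.388 1.613
v -2.603 -2.706 1.348
v -2.094 -2.66 1.788
v -1.85 -3.445 1.071
v -1.756 -2.993 2.266
v -1.567 -4.061 2.159
v -1.512 -3.777 1.55
v -1.629 -3.117 1.617
v -2.182 -3.119 2.772
v -1.993 -4.187 2.665
v -2.628 -4.109 2.875
v -2.745 -3.449 2.941
v -1.717 -3.576 2.601
v -3.087 -3.113 1.115
v -2.898 -4.181 1.008
v -2.335 -3.851 0.839
v -2.452 -3.191 0.905
v -3.513 -3.239 1.621
v -3.324 -4.307 1.514
v -3.451 -4.183 2.163
v -3.568 -3.523 2.23
v -3.363 -3.724 1.179
f 2 4 1
f 5 2 1
f 1 4 3
f 3 5 1
f 2 8 4
f 6 2 5
f 6 8 2
f 4 8 3
f 7 5 3
f 3 8 7
f 7 6 5
f 8 6 7
f 9 46 25
f 46 20 49
f 25 49 14
f 46 49 25
f 9 25 21
f 25 14 26
f 21 26 10
f 25 26 21
f 9 21 30
f 21 10 31
f 30 31 16
f 21 31 30
f 9 30 42
f 30 16 45
f 42 45 19
f 30 45 42
f 9 42 46
f 42 19 50
f 46 50 20
f 42 50 46
f 10 26 37
f 26 14 40
f 37 40 18
f 26 40 37
f 14 49 27
f 49 20 48
f 27 48 13
f 49 48 27
f 20 50 47
f 50 19 43
f 47 43 11
f 50 43 47
f 19 45 44
f 45 16 32
f 44 32 15
f 45 32 44
f 16 31 36
f 31 10 33
f 36 33 17
f 31 33 36
f 12 38 24
f 38 18 39
f 24 39 13
f 38 39 24
f 12 24 22
f 24 13 23
f 22 23 11
f 24 23 22
f 12 22 29
f 22 11 28
f 29 28 15
f 22 28 29
f 12 29 34
f 29 15 35
f 34 35 17
f 29 35 34
f 12 34 38
f 34 17 41
f 38 41 18
f 34 41 38
f 13 39 27
f 39 18 40
f 27 40 14
f 39 40 27
f 11 23 47
f 23 13 48
f 47 48 20
f 23 48 47
f 15 28 44
f 28 11 43
f 44 43 19
f 28 43 44
f 17 35 36
f 35 15 32
f 36 32 16
f 35 32 36
f 18 41 37
f 41 17 33
f 37 33 10
f 41 33 37



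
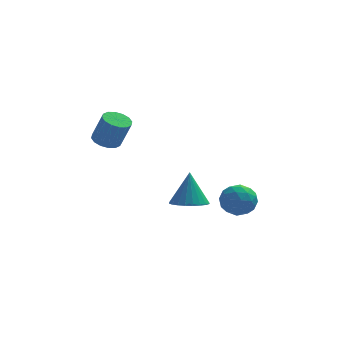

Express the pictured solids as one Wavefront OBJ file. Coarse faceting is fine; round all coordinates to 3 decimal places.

v 0.961 -3.738 -2.36
v 1.537 -4.602 -2.065
v 0.999 -3.042 -0.4
v 1.843 -4.331 -2.167
v 2.014 -3.969 -2.299
v 2.025 -3.572 -2.44
v 1.874 -3.2 -2.568
v 1.584 -2.91 -2.666
v 1.199 -2.746 -2.716
v 0.778 -2.733 -2.713
v 0.385 -2.873 -2.655
v 0.079 -3.145 -2.553
v -0.092 -3.506 -2.421
v -0.103 -3.903 -2.28
v 0.048 -4.275 -2.152
v 0.338 -4.565 -2.054
v 0.722 -4.729 -2.004
v 1.144 -4.742 -2.007
v 3.71 -0.638 -2.79
v 4.621 -1.254 -2.968
v 2.719 -1.846 -3.692
v 3.63 -2.462 -3.87
v 3.211 -2.371 -2.841
v 3.823 -1.625 -2.284
v 3.517 -1.475 -4.376
v 4.129 -0.729 -3.819
v 4.502 -1.772 -3.948
v 4.313 -2.325 -2.999
v 3.027 -0.775 -3.661
v 2.838 -1.328 -2.712
v 4.252 -0.84 -2.8
v 3.088 -2.26 -3.86
v 2.841 -2.206 -3.255
v 3.377 -2.568 -3.36
v 3.783 -1.058 -2.398
v 4.319 -1.42 -2.502
v 3.49 -2.076 -2.428
v 3.021 -1.68 -4.158
v 3.557 -2.042 -4.262
v 3.963 -0.532 -3.3
v 4.499 -0.894 -3.405
v 3.85 -1.024 -4.232
v 4.718 -1.506 -3.481
v 4.136 -2.216 -4.01
v 4.069 -1.636 -4.308
v 4.429 -1.198 -3.981
v 4.607 -1.832 -2.923
v 4.025 -2.541 -3.453
v 3.778 -2.488 -2.848
v 4.138 -2.049 -2.521
v 4.537 -2.136 -3.499
v 3.315 -0.559 -3.207
v 2.733 -1.268 -3.737
v 3.202 -1.051 -4.139
v 3.562 -0.612 -3.812
v 3.204 -0.884 -2.65
v 2.622 -1.594 -3.179
v 2.911 -1.902 -2.679
v 3.271 -1.464 -2.352
v 2.803 -0.964 -3.161
v -3.37 -3.031 2.039
v -2.878 -3.637 1.757
v -2.278 -3.915 3.399
v -2.77 -3.309 3.681
v -2.641 -3.28 1.731
v -2.041 -3.558 3.372
v -2.599 -2.856 1.787
v -1.999 -3.134 3.429
v -2.763 -2.479 1.911
v -2.164 -2.757 3.553
v -3.091 -2.25 2.069
v -2.491 -2.528 3.711
v -3.493 -2.23 2.219
v -2.893 -2.508 3.861
v -3.862 -2.425 2.321
v -3.262 -2.703 3.963
v -4.099 -2.782 2.348
v -3.499 -3.06 3.989
v -4.141 -3.206 2.291
v -3.541 -3.484 3.933
v -3.976 -3.583 2.167
v -3.377 -3.861 3.809
v -3.649 -3.812 2.009
v -3.049 -4.09 3.651
v -3.247 -3.832 1.859
v -2.647 -4.11 3.501
f 2 1 4
f 2 4 3
f 4 1 5
f 4 5 3
f 5 1 6
f 5 6 3
f 6 1 7
f 6 7 3
f 7 1 8
f 7 8 3
f 8 1 9
f 8 9 3
f 9 1 10
f 9 10 3
f 10 1 11
f 10 11 3
f 11 1 12
f 11 12 3
f 12 1 13
f 12 13 3
f 13 1 14
f 13 14 3
f 14 1 15
f 14 15 3
f 15 1 16
f 15 16 3
f 16 1 17
f 16 17 3
f 17 1 18
f 17 18 3
f 18 1 2
f 18 2 3
f 19 56 35
f 56 30 59
f 35 59 24
f 56 59 35
f 19 35 31
f 35 24 36
f 31 36 20
f 35 36 31
f 19 31 40
f 31 20 41
f 40 41 26
f 31 41 40
f 19 40 52
f 40 26 55
f 52 55 29
f 40 55 52
f 19 52 56
f 52 29 60
f 56 60 30
f 52 60 56
f 20 36 47
f 36 24 50
f 47 50 28
f 36 50 47
f 24 59 37
f 59 30 58
f 37 58 23
f 59 58 37
f 30 60 57
f 60 29 53
f 57 53 21
f 60 53 57
f 29 55 54
f 55 26 42
f 54 42 25
f 55 42 54
f 26 41 46
f 41 20 43
f 46 43 27
f 41 43 46
f 22 48 34
f 48 28 49
f 34 49 23
f 48 49 34
f 22 34 32
f 34 23 33
f 32 33 21
f 34 33 32
f 22 32 39
f 32 21 38
f 39 38 25
f 32 38 39
f 22 39 44
f 39 25 45
f 44 45 27
f 39 45 44
f 22 44 48
f 44 27 51
f 48 51 28
f 44 51 48
f 23 49 37
f 49 28 50
f 37 50 24
f 49 50 37
f 21 33 57
f 33 23 58
f 57 58 30
f 33 58 57
f 25 38 54
f 38 21 53
f 54 53 29
f 38 53 54
f 27 45 46
f 45 25 42
f 46 42 26
f 45 42 46
f 28 51 47
f 51 27 43
f 47 43 20
f 51 43 47
f 62 61 65
f 62 65 63
f 63 65 66
f 63 66 64
f 65 61 67
f 65 67 66
f 66 67 68
f 66 68 64
f 67 61 69
f 67 69 68
f 68 69 70
f 68 70 64
f 69 61 71
f 69 71 70
f 70 71 72
f 70 72 64
f 71 61 73
f 71 73 72
f 72 73 74
f 72 74 64
f 73 61 75
f 73 75 74
f 74 75 76
f 74 76 64
f 75 61 77
f 75 77 76
f 76 77 78
f 76 78 64
f 77 61 79
f 77 79 78
f 78 79 80
f 78 80 64
f 79 61 81
f 79 81 80
f 80 81 82
f 80 82 64
f 81 61 83
f 81 83 82
f 82 83 84
f 82 84 64
f 83 61 85
f 83 85 84
f 84 85 86
f 84 86 64
f 85 61 62
f 85 62 86
f 86 62 63
f 86 63 64



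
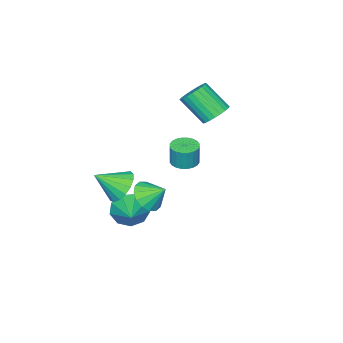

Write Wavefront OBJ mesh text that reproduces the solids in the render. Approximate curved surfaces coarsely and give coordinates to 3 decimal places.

v 0.627 3.072 1.789
v 1.077 3.666 1.706
v 1.183 3.762 2.968
v 0.733 3.168 3.051
v 0.815 3.795 1.718
v 0.921 3.891 2.98
v 0.524 3.813 1.741
v 0.63 3.909 3.003
v 0.248 3.719 1.772
v 0.354 3.815 3.034
v 0.03 3.526 1.805
v 0.137 3.622 3.067
v -0.096 3.265 1.835
v 0.01 3.361 3.097
v -0.113 2.973 1.859
v -0.007 3.069 3.121
v -0.017 2.697 1.872
v 0.089 2.793 3.134
v 0.177 2.478 1.872
v 0.283 2.574 3.134
v 0.439 2.349 1.86
v 0.545 2.445 3.122
v 0.73 2.331 1.837
v 0.836 2.427 3.099
v 1.006 2.425 1.806
v 1.112 2.521 3.068
v 1.223 2.618 1.773
v 1.33 2.714 3.035
v 1.35 2.879 1.743
v 1.456 2.975 3.005
v 1.367 3.171 1.719
v 1.473 3.267 2.981
v 1.271 3.447 1.706
v 1.377 3.543 2.968
v -3.992 1.163 2.219
v -3.166 1.475 2.327
v -2.842 0.129 3.73
v -3.668 -0.183 3.621
v -3.342 1.669 2.554
v -3.018 0.324 3.957
v -3.617 1.787 2.731
v -3.293 0.442 4.133
v -3.949 1.809 2.829
v -3.625 0.464 4.231
v -4.288 1.733 2.834
v -3.964 0.388 4.237
v -4.582 1.57 2.746
v -4.258 0.225 4.148
v -4.786 1.345 2.577
v -4.462 0 3.98
v -4.869 1.093 2.354
v -4.545 -0.252 3.757
v -4.818 0.851 2.11
v -4.494 -0.495 3.513
v -4.642 0.656 1.883
v -4.318 -0.689 3.286
v -4.367 0.538 1.707
v -4.043 -0.807 3.109
v -4.035 0.516 1.609
v -3.711 -0.829 3.011
v -3.696 0.592 1.603
v -3.372 -0.753 3.006
v -3.402 0.755 1.692
v -3.078 -0.59 3.094
v -3.198 0.98 1.86
v -2.874 -0.365 3.263
v -3.115 1.232 2.083
v -2.791 -0.113 3.486
v 2.522 0.492 -0.348
v 3.336 0.766 -0.968
v 3.578 -0.392 0.648
v 3.318 1.136 -0.621
v 3.117 1.358 -0.212
v 2.78 1.382 0.167
v 2.384 1.201 0.427
v 2.019 0.859 0.51
v 1.77 0.432 0.396
v 1.692 0.019 0.112
v 1.805 -0.286 -0.278
v 2.082 -0.412 -0.684
v 2.46 -0.332 -1.013
v 2.852 -0.062 -1.189
v 3.168 0.334 -1.173
v 1.601 1.446 -1.122
v 1.974 0.915 -0.361
v 1.279 2.374 -0.318
v 2.37 1.201 -0.533
v 2.56 1.552 -0.862
v 2.493 1.875 -1.261
v 2.187 2.083 -1.623
v 1.723 2.12 -1.851
v 1.227 1.976 -1.883
v 0.831 1.69 -1.712
v 0.641 1.339 -1.382
v 0.708 1.016 -0.983
v 1.015 0.809 -0.621
v 1.478 0.772 -0.394
v 0.998 -0.41 -3.393
v 1.69 -0.637 -4.178
v 2.382 1.01 -2.587
v 1.248 -0.091 -4.384
v 0.69 0.307 -4.126
v 0.276 0.369 -3.526
v 0.2 0.067 -2.863
v 0.498 -0.459 -2.449
v 1.029 -0.961 -2.477
v 1.546 -1.205 -2.933
v 1.807 -1.078 -3.605
f 2 1 5
f 2 5 3
f 3 5 6
f 3 6 4
f 5 1 7
f 5 7 6
f 6 7 8
f 6 8 4
f 7 1 9
f 7 9 8
f 8 9 10
f 8 10 4
f 9 1 11
f 9 11 10
f 10 11 12
f 10 12 4
f 11 1 13
f 11 13 12
f 12 13 14
f 12 14 4
f 13 1 15
f 13 15 14
f 14 15 16
f 14 16 4
f 15 1 17
f 15 17 16
f 16 17 18
f 16 18 4
f 17 1 19
f 17 19 18
f 18 19 20
f 18 20 4
f 19 1 21
f 19 21 20
f 20 21 22
f 20 22 4
f 21 1 23
f 21 23 22
f 22 23 24
f 22 24 4
f 23 1 25
f 23 25 24
f 24 25 26
f 24 26 4
f 25 1 27
f 25 27 26
f 26 27 28
f 26 28 4
f 27 1 29
f 27 29 28
f 28 29 30
f 28 30 4
f 29 1 31
f 29 31 30
f 30 31 32
f 30 32 4
f 31 1 33
f 31 33 32
f 32 33 34
f 32 34 4
f 33 1 2
f 33 2 34
f 34 2 3
f 34 3 4
f 36 35 39
f 36 39 37
f 37 39 40
f 37 40 38
f 39 35 41
f 39 41 40
f 40 41 42
f 40 42 38
f 41 35 43
f 41 43 42
f 42 43 44
f 42 44 38
f 43 35 45
f 43 45 44
f 44 45 46
f 44 46 38
f 45 35 47
f 45 47 46
f 46 47 48
f 46 48 38
f 47 35 49
f 47 49 48
f 48 49 50
f 48 50 38
f 49 35 51
f 49 51 50
f 50 51 52
f 50 52 38
f 51 35 53
f 51 53 52
f 52 53 54
f 52 54 38
f 53 35 55
f 53 55 54
f 54 55 56
f 54 56 38
f 55 35 57
f 55 57 56
f 56 57 58
f 56 58 38
f 57 35 59
f 57 59 58
f 58 59 60
f 58 60 38
f 59 35 61
f 59 61 60
f 60 61 62
f 60 62 38
f 61 35 63
f 61 63 62
f 62 63 64
f 62 64 38
f 63 35 65
f 63 65 64
f 64 65 66
f 64 66 38
f 65 35 67
f 65 67 66
f 66 67 68
f 66 68 38
f 67 35 36
f 67 36 68
f 68 36 37
f 68 37 38
f 70 69 72
f 70 72 71
f 72 69 73
f 72 73 71
f 73 69 74
f 73 74 71
f 74 69 75
f 74 75 71
f 75 69 76
f 75 76 71
f 76 69 77
f 76 77 71
f 77 69 78
f 77 78 71
f 78 69 79
f 78 79 71
f 79 69 80
f 79 80 71
f 80 69 81
f 80 81 71
f 81 69 82
f 81 82 71
f 82 69 83
f 82 83 71
f 83 69 70
f 83 70 71
f 85 84 87
f 85 87 86
f 87 84 88
f 87 88 86
f 88 84 89
f 88 89 86
f 89 84 90
f 89 90 86
f 90 84 91
f 90 91 86
f 91 84 92
f 91 92 86
f 92 84 93
f 92 93 86
f 93 84 94
f 93 94 86
f 94 84 95
f 94 95 86
f 95 84 96
f 95 96 86
f 96 84 97
f 96 97 86
f 97 84 85
f 97 85 86
f 99 98 101
f 99 101 100
f 101 98 102
f 101 102 100
f 102 98 103
f 102 103 100
f 103 98 104
f 103 104 100
f 104 98 105
f 104 105 100
f 105 98 106
f 105 106 100
f 106 98 107
f 106 107 100
f 107 98 108
f 107 108 100
f 108 98 99
f 108 99 100



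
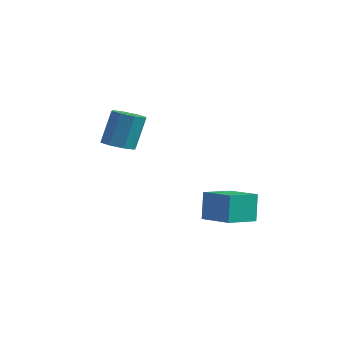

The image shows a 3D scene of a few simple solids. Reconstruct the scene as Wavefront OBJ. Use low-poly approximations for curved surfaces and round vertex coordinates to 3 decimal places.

v 2.488 -2.961 -2.772
v 2.236 -2.62 -1.106
v 2.555 -1.109 -3.142
v 2.304 -0.767 -1.475
v 4.376 -2.973 -2.485
v 4.125 -2.631 -0.818
v 4.444 -1.12 -2.854
v 4.192 -0.779 -1.188
v -3.056 -3.568 0.976
v -2.177 -3.961 1.091
v -2.125 -3.246 3.139
v -3.004 -2.852 3.024
v -2.145 -3.261 0.846
v -2.093 -2.546 2.894
v -2.647 -2.741 0.677
v -2.594 -2.025 2.725
v -3.388 -2.705 0.683
v -3.336 -1.989 2.731
v -3.935 -3.174 0.861
v -3.883 -2.459 2.909
v -3.967 -3.874 1.106
v -3.915 -3.159 3.154
v -3.466 -4.395 1.275
v -3.413 -3.679 3.323
v -2.724 -4.431 1.269
v -2.672 -3.715 3.317
f 2 4 1
f 5 2 1
f 1 4 3
f 3 5 1
f 2 8 4
f 6 2 5
f 6 8 2
f 4 8 3
f 7 5 3
f 3 8 7
f 7 6 5
f 8 6 7
f 10 9 13
f 10 13 11
f 11 13 14
f 11 14 12
f 13 9 15
f 13 15 14
f 14 15 16
f 14 16 12
f 15 9 17
f 15 17 16
f 16 17 18
f 16 18 12
f 17 9 19
f 17 19 18
f 18 19 20
f 18 20 12
f 19 9 21
f 19 21 20
f 20 21 22
f 20 22 12
f 21 9 23
f 21 23 22
f 22 23 24
f 22 24 12
f 23 9 25
f 23 25 24
f 24 25 26
f 24 26 12
f 25 9 10
f 25 10 26
f 26 10 11
f 26 11 12



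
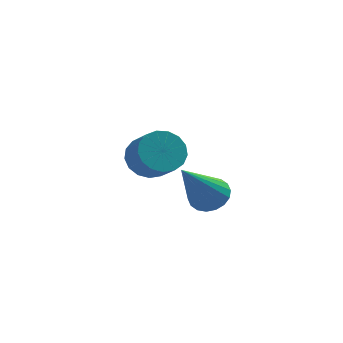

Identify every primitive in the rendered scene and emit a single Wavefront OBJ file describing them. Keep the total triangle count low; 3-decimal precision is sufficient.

v -3.351 3.614 0.261
v -2.669 3.777 0.025
v -2.267 3.049 0.683
v -2.949 2.886 0.919
v -2.718 3.996 0.298
v -2.317 3.268 0.956
v -2.913 4.128 0.563
v -2.511 3.4 1.221
v -3.207 4.143 0.759
v -2.806 3.415 1.417
v -3.535 4.036 0.841
v -3.134 3.308 1.498
v -3.821 3.832 0.79
v -3.419 3.104 1.447
v -3.998 3.579 0.617
v -3.597 2.851 1.275
v -4.028 3.333 0.364
v -3.626 2.605 1.021
v -3.902 3.152 0.087
v -3.501 2.424 0.744
v -3.65 3.077 -0.151
v -3.249 2.349 0.507
v -3.329 3.125 -0.294
v -2.928 2.397 0.364
v -3.014 3.284 -0.309
v -2.612 2.556 0.348
v -2.775 3.52 -0.194
v -2.374 2.792 0.463
v -1.667 0.651 0.504
v -1.134 0.359 0.558
v -2.393 -0.391 2.036
v -1.101 0.574 0.72
v -1.181 0.805 0.839
v -1.356 1.005 0.892
v -1.593 1.135 0.869
v -1.845 1.169 0.773
v -2.061 1.101 0.623
v -2.199 0.944 0.451
v -2.232 0.728 0.289
v -2.153 0.498 0.169
v -1.977 0.298 0.116
v -1.74 0.168 0.14
v -1.489 0.133 0.236
v -1.272 0.202 0.385
f 2 1 5
f 2 5 3
f 3 5 6
f 3 6 4
f 5 1 7
f 5 7 6
f 6 7 8
f 6 8 4
f 7 1 9
f 7 9 8
f 8 9 10
f 8 10 4
f 9 1 11
f 9 11 10
f 10 11 12
f 10 12 4
f 11 1 13
f 11 13 12
f 12 13 14
f 12 14 4
f 13 1 15
f 13 15 14
f 14 15 16
f 14 16 4
f 15 1 17
f 15 17 16
f 16 17 18
f 16 18 4
f 17 1 19
f 17 19 18
f 18 19 20
f 18 20 4
f 19 1 21
f 19 21 20
f 20 21 22
f 20 22 4
f 21 1 23
f 21 23 22
f 22 23 24
f 22 24 4
f 23 1 25
f 23 25 24
f 24 25 26
f 24 26 4
f 25 1 27
f 25 27 26
f 26 27 28
f 26 28 4
f 27 1 2
f 27 2 28
f 28 2 3
f 28 3 4
f 30 29 32
f 30 32 31
f 32 29 33
f 32 33 31
f 33 29 34
f 33 34 31
f 34 29 35
f 34 35 31
f 35 29 36
f 35 36 31
f 36 29 37
f 36 37 31
f 37 29 38
f 37 38 31
f 38 29 39
f 38 39 31
f 39 29 40
f 39 40 31
f 40 29 41
f 40 41 31
f 41 29 42
f 41 42 31
f 42 29 43
f 42 43 31
f 43 29 44
f 43 44 31
f 44 29 30
f 44 30 31



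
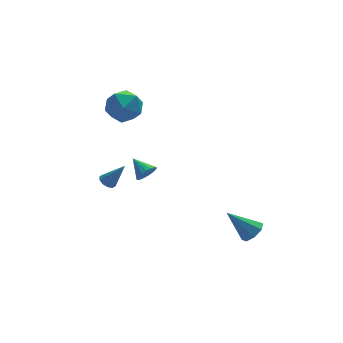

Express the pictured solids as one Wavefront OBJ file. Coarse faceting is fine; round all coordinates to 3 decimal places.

v -3.241 2.555 1.592
v -2.342 3.163 1.926
v -2.958 1.377 2.974
v -2.059 1.985 3.308
v -3.106 2.411 3.419
v -3.281 3.139 2.565
v -2.019 1.401 2.335
v -2.194 2.129 1.481
v -1.587 2.45 2.386
v -2.259 3.074 3.055
v -3.041 1.466 1.845
v -3.713 2.09 2.514
v 2.341 -3.231 -4.566
v 2.853 -2.733 -4.337
v 1.159 -2.629 -3.234
v 2.506 -2.52 -4.741
v 2.062 -2.724 -5.043
v 1.781 -3.224 -5.066
v 1.829 -3.728 -4.796
v 2.176 -3.941 -4.391
v 2.62 -3.738 -4.09
v 2.9 -3.238 -4.067
v -1.542 2.042 -2.928
v -1.02 2.039 -2.542
v -1.978 3.038 -2.332
v -0.938 2.197 -2.745
v -0.961 2.328 -2.981
v -1.084 2.409 -3.207
v -1.287 2.428 -3.385
v -1.533 2.379 -3.484
v -1.782 2.272 -3.487
v -1.988 2.126 -3.394
v -2.118 1.965 -3.22
v -2.148 1.817 -2.995
v -2.074 1.708 -2.759
v -1.907 1.657 -2.553
v -1.678 1.673 -2.411
v -1.424 1.752 -2.359
v -1.192 1.882 -2.405
v -3.996 0.947 -2.112
v -3.654 0.706 -2.403
v -3.184 0.553 -0.828
v -3.56 1.006 -2.37
v -3.634 1.283 -2.239
v -3.846 1.431 -2.059
v -4.115 1.395 -1.899
v -4.339 1.188 -1.821
v -4.432 0.888 -1.854
v -4.359 0.612 -1.986
v -4.147 0.463 -2.165
v -3.878 0.499 -2.325
f 1 12 6
f 1 6 2
f 1 2 8
f 1 8 11
f 1 11 12
f 2 6 10
f 6 12 5
f 12 11 3
f 11 8 7
f 8 2 9
f 4 10 5
f 4 5 3
f 4 3 7
f 4 7 9
f 4 9 10
f 5 10 6
f 3 5 12
f 7 3 11
f 9 7 8
f 10 9 2
f 14 13 16
f 14 16 15
f 16 13 17
f 16 17 15
f 17 13 18
f 17 18 15
f 18 13 19
f 18 19 15
f 19 13 20
f 19 20 15
f 20 13 21
f 20 21 15
f 21 13 22
f 21 22 15
f 22 13 14
f 22 14 15
f 24 23 26
f 24 26 25
f 26 23 27
f 26 27 25
f 27 23 28
f 27 28 25
f 28 23 29
f 28 29 25
f 29 23 30
f 29 30 25
f 30 23 31
f 30 31 25
f 31 23 32
f 31 32 25
f 32 23 33
f 32 33 25
f 33 23 34
f 33 34 25
f 34 23 35
f 34 35 25
f 35 23 36
f 35 36 25
f 36 23 37
f 36 37 25
f 37 23 38
f 37 38 25
f 38 23 39
f 38 39 25
f 39 23 24
f 39 24 25
f 41 40 43
f 41 43 42
f 43 40 44
f 43 44 42
f 44 40 45
f 44 45 42
f 45 40 46
f 45 46 42
f 46 40 47
f 46 47 42
f 47 40 48
f 47 48 42
f 48 40 49
f 48 49 42
f 49 40 50
f 49 50 42
f 50 40 51
f 50 51 42
f 51 40 41
f 51 41 42



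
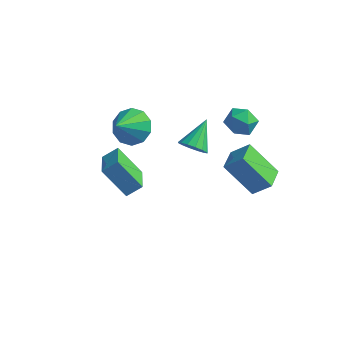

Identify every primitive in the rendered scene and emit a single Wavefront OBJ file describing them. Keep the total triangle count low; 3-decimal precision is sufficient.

v 4.102 3.052 -4.88
v 2.636 2.981 -3.337
v 3.901 4.288 -5.014
v 2.435 4.218 -3.471
v 4.965 3.282 -4.049
v 3.499 3.212 -2.506
v 4.764 4.519 -4.183
v 3.298 4.448 -2.64
v 3.103 4.705 -0.368
v 3.347 4.309 -1.094
v 2.773 3.471 0.194
v 3.017 3.075 -0.532
v 3.606 3.449 -0.026
v 3.81 4.211 -0.373
v 2.31 3.569 -0.527
v 2.514 4.331 -0.874
v 2.857 3.606 -1.192
v 3.658 3.533 -0.883
v 2.462 4.247 -0.017
v 3.263 4.174 0.292
v 1.965 1.043 -0.302
v 2.692 0.988 -0.261
v 2.015 2.397 0.622
v 2.627 1.199 -0.567
v 2.385 1.369 -0.802
v 2.03 1.451 -0.904
v 1.658 1.424 -0.844
v 1.368 1.295 -0.639
v 1.238 1.098 -0.344
v 1.303 0.887 -0.037
v 1.545 0.717 0.198
v 1.899 0.635 0.299
v 2.272 0.662 0.24
v 2.561 0.791 0.035
v 0.617 -2.86 -0.816
v -0.537 -2.923 0.551
v -0.074 -1.539 -1.339
v -1.229 -1.602 0.028
v 1.169 -2.378 -0.328
v 0.014 -2.441 1.039
v 0.477 -1.057 -0.851
v -0.677 -1.12 0.516
v -1.535 1.852 -1.043
v -0.729 2.212 -0.532
v -1.705 0.608 0.103
v -1.245 2.493 -0.304
v -1.872 2.529 -0.358
v -2.371 2.306 -0.673
v -2.55 1.91 -1.13
v -2.342 1.492 -1.553
v -1.826 1.212 -1.782
v -1.198 1.176 -1.728
v -0.7 1.399 -1.412
v -0.521 1.795 -0.956
f 2 4 1
f 5 2 1
f 1 4 3
f 3 5 1
f 2 8 4
f 6 2 5
f 6 8 2
f 4 8 3
f 7 5 3
f 3 8 7
f 7 6 5
f 8 6 7
f 9 20 14
f 9 14 10
f 9 10 16
f 9 16 19
f 9 19 20
f 10 14 18
f 14 20 13
f 20 19 11
f 19 16 15
f 16 10 17
f 12 18 13
f 12 13 11
f 12 11 15
f 12 15 17
f 12 17 18
f 13 18 14
f 11 13 20
f 15 11 19
f 17 15 16
f 18 17 10
f 22 21 24
f 22 24 23
f 24 21 25
f 24 25 23
f 25 21 26
f 25 26 23
f 26 21 27
f 26 27 23
f 27 21 28
f 27 28 23
f 28 21 29
f 28 29 23
f 29 21 30
f 29 30 23
f 30 21 31
f 30 31 23
f 31 21 32
f 31 32 23
f 32 21 33
f 32 33 23
f 33 21 34
f 33 34 23
f 34 21 22
f 34 22 23
f 36 38 35
f 39 36 35
f 35 38 37
f 37 39 35
f 36 42 38
f 40 36 39
f 40 42 36
f 38 42 37
f 41 39 37
f 37 42 41
f 41 40 39
f 42 40 41
f 44 43 46
f 44 46 45
f 46 43 47
f 46 47 45
f 47 43 48
f 47 48 45
f 48 43 49
f 48 49 45
f 49 43 50
f 49 50 45
f 50 43 51
f 50 51 45
f 51 43 52
f 51 52 45
f 52 43 53
f 52 53 45
f 53 43 54
f 53 54 45
f 54 43 44
f 54 44 45



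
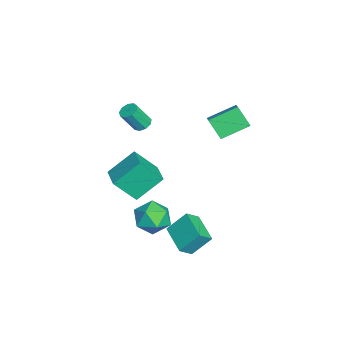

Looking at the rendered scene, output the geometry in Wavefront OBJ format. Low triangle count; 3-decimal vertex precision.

v -2.978 -3.782 -4.514
v -2.861 -5.097 -3.026
v -3.588 -2.277 -3.136
v -3.47 -3.592 -1.648
v -1.41 -3.368 -4.272
v -1.292 -4.683 -2.784
v -2.019 -1.863 -2.894
v -1.902 -3.178 -1.406
v -0.488 -2.932 3.053
v -0.197 -2.473 3.257
v 0.078 -3.229 4.57
v -0.212 -3.688 4.367
v -0.581 -2.445 3.353
v -0.306 -3.2 4.667
v -0.921 -2.645 3.31
v -0.646 -3.4 4.623
v -1.058 -2.979 3.146
v -0.783 -3.734 4.46
v -0.928 -3.291 2.939
v -0.653 -4.047 4.253
v -0.592 -3.436 2.786
v -0.317 -4.191 4.099
v -0.207 -3.345 2.757
v 0.068 -4.1 4.071
v 0.047 -3.061 2.867
v 0.322 -3.816 4.181
v 0.051 -2.716 3.065
v 0.326 -3.472 4.378
v 2.019 -0.854 -4.112
v 2.502 -1.514 -3.437
v 1.837 0.23 -2.921
v 2.32 -0.43 -2.247
v 3.68 -0.09 -4.553
v 4.163 -0.75 -3.879
v 3.498 0.994 -3.363
v 3.981 0.334 -2.688
v 2.164 -1.285 -3.387
v 2.986 -2.005 -2.92
v 0.814 -2.615 -3.06
v 1.636 -3.335 -2.593
v 1.321 -2.343 -2.02
v 2.155 -1.521 -2.222
v 1.645 -3.099 -3.758
v 2.479 -2.277 -3.96
v 2.665 -3.126 -3.149
v 2.465 -2.658 -2.075
v 1.335 -1.962 -3.905
v 1.135 -1.494 -2.831
v -0.703 0.581 3.457
v 0.177 0.672 3.944
v -1.264 2.168 4.176
v -0.384 2.258 4.663
v -0.156 1.282 2.337
v 0.724 1.372 2.824
v -0.717 2.868 3.056
v 0.163 2.959 3.543
f 2 4 1
f 5 2 1
f 1 4 3
f 3 5 1
f 2 8 4
f 6 2 5
f 6 8 2
f 4 8 3
f 7 5 3
f 3 8 7
f 7 6 5
f 8 6 7
f 10 9 13
f 10 13 11
f 11 13 14
f 11 14 12
f 13 9 15
f 13 15 14
f 14 15 16
f 14 16 12
f 15 9 17
f 15 17 16
f 16 17 18
f 16 18 12
f 17 9 19
f 17 19 18
f 18 19 20
f 18 20 12
f 19 9 21
f 19 21 20
f 20 21 22
f 20 22 12
f 21 9 23
f 21 23 22
f 22 23 24
f 22 24 12
f 23 9 25
f 23 25 24
f 24 25 26
f 24 26 12
f 25 9 27
f 25 27 26
f 26 27 28
f 26 28 12
f 27 9 10
f 27 10 28
f 28 10 11
f 28 11 12
f 30 32 29
f 33 30 29
f 29 32 31
f 31 33 29
f 30 36 32
f 34 30 33
f 34 36 30
f 32 36 31
f 35 33 31
f 31 36 35
f 35 34 33
f 36 34 35
f 37 48 42
f 37 42 38
f 37 38 44
f 37 44 47
f 37 47 48
f 38 42 46
f 42 48 41
f 48 47 39
f 47 44 43
f 44 38 45
f 40 46 41
f 40 41 39
f 40 39 43
f 40 43 45
f 40 45 46
f 41 46 42
f 39 41 48
f 43 39 47
f 45 43 44
f 46 45 38
f 50 52 49
f 53 50 49
f 49 52 51
f 51 53 49
f 50 56 52
f 54 50 53
f 54 56 50
f 52 56 51
f 55 53 51
f 51 56 55
f 55 54 53
f 56 54 55



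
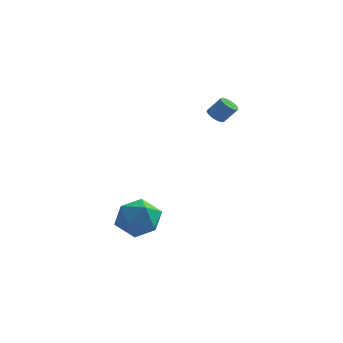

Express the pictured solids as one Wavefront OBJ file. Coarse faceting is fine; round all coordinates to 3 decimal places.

v -1.517 -2.968 -2.781
v -0.461 -3.06 -3.444
v -2.479 -4.1 -4.156
v -1.423 -4.192 -4.819
v -1.518 -4.766 -3.711
v -0.923 -4.066 -2.861
v -2.017 -3.094 -4.739
v -1.422 -2.394 -3.889
v -0.769 -3.138 -4.654
v -0.461 -4.171 -4.019
v -2.479 -2.989 -3.581
v -2.171 -4.022 -2.946
v 1.147 0.09 1.955
v 1.51 0.329 1.634
v 2.177 0.428 2.465
v 1.813 0.19 2.785
v 1.4 0.495 1.703
v 2.067 0.594 2.533
v 1.252 0.6 1.809
v 1.919 0.699 2.64
v 1.087 0.627 1.938
v 1.754 0.726 2.769
v 0.932 0.572 2.069
v 1.599 0.672 2.9
v 0.809 0.444 2.183
v 1.476 0.544 3.014
v 0.738 0.263 2.262
v 1.404 0.362 3.093
v 0.728 0.055 2.294
v 1.395 0.154 3.125
v 0.783 -0.148 2.275
v 1.45 -0.049 3.106
v 0.893 -0.314 2.207
v 1.56 -0.215 3.037
v 1.041 -0.419 2.1
v 1.708 -0.32 2.931
v 1.206 -0.446 1.971
v 1.873 -0.347 2.802
v 1.361 -0.392 1.84
v 2.028 -0.292 2.671
v 1.484 -0.264 1.726
v 2.151 -0.164 2.557
v 1.556 -0.082 1.647
v 2.222 0.017 2.478
v 1.565 0.126 1.615
v 2.232 0.225 2.446
f 1 12 6
f 1 6 2
f 1 2 8
f 1 8 11
f 1 11 12
f 2 6 10
f 6 12 5
f 12 11 3
f 11 8 7
f 8 2 9
f 4 10 5
f 4 5 3
f 4 3 7
f 4 7 9
f 4 9 10
f 5 10 6
f 3 5 12
f 7 3 11
f 9 7 8
f 10 9 2
f 14 13 17
f 14 17 15
f 15 17 18
f 15 18 16
f 17 13 19
f 17 19 18
f 18 19 20
f 18 20 16
f 19 13 21
f 19 21 20
f 20 21 22
f 20 22 16
f 21 13 23
f 21 23 22
f 22 23 24
f 22 24 16
f 23 13 25
f 23 25 24
f 24 25 26
f 24 26 16
f 25 13 27
f 25 27 26
f 26 27 28
f 26 28 16
f 27 13 29
f 27 29 28
f 28 29 30
f 28 30 16
f 29 13 31
f 29 31 30
f 30 31 32
f 30 32 16
f 31 13 33
f 31 33 32
f 32 33 34
f 32 34 16
f 33 13 35
f 33 35 34
f 34 35 36
f 34 36 16
f 35 13 37
f 35 37 36
f 36 37 38
f 36 38 16
f 37 13 39
f 37 39 38
f 38 39 40
f 38 40 16
f 39 13 41
f 39 41 40
f 40 41 42
f 40 42 16
f 41 13 43
f 41 43 42
f 42 43 44
f 42 44 16
f 43 13 45
f 43 45 44
f 44 45 46
f 44 46 16
f 45 13 14
f 45 14 46
f 46 14 15
f 46 15 16



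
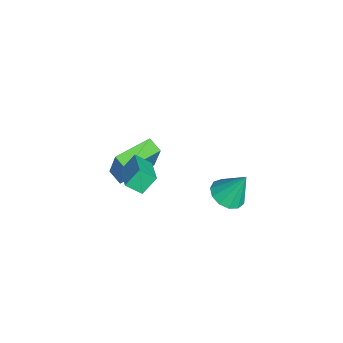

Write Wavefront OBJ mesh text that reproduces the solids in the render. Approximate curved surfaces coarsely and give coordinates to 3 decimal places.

v -0.303 2.866 -2.975
v 0.411 3.345 -3.3
v -0.137 3.694 -1.385
v -0.012 3.627 -3.402
v -0.528 3.666 -3.368
v -0.972 3.452 -3.21
v -1.204 3.051 -2.977
v -1.151 2.592 -2.743
v -0.828 2.219 -2.583
v -0.338 2.052 -2.547
v 0.162 2.143 -2.647
v 0.515 2.464 -2.851
v 0.608 2.912 -3.094
v 2.209 -1.912 1.691
v 1.858 -1.29 2.474
v 2.248 -1.168 1.117
v 1.897 -0.546 1.901
v 3.623 -1.654 2.119
v 3.272 -1.032 2.903
v 3.662 -0.91 1.546
v 3.311 -0.288 2.329
v -3.982 -1.15 -3.832
v -3.371 -0.818 -1.957
v -3.357 -0.623 -4.129
v -2.746 -0.291 -2.254
v -2.714 -2.729 -3.966
v -2.103 -2.397 -2.091
v -2.089 -2.202 -4.263
v -1.478 -1.87 -2.388
f 2 1 4
f 2 4 3
f 4 1 5
f 4 5 3
f 5 1 6
f 5 6 3
f 6 1 7
f 6 7 3
f 7 1 8
f 7 8 3
f 8 1 9
f 8 9 3
f 9 1 10
f 9 10 3
f 10 1 11
f 10 11 3
f 11 1 12
f 11 12 3
f 12 1 13
f 12 13 3
f 13 1 2
f 13 2 3
f 15 17 14
f 18 15 14
f 14 17 16
f 16 18 14
f 15 21 17
f 19 15 18
f 19 21 15
f 17 21 16
f 20 18 16
f 16 21 20
f 20 19 18
f 21 19 20
f 23 25 22
f 26 23 22
f 22 25 24
f 24 26 22
f 23 29 25
f 27 23 26
f 27 29 23
f 25 29 24
f 28 26 24
f 24 29 28
f 28 27 26
f 29 27 28



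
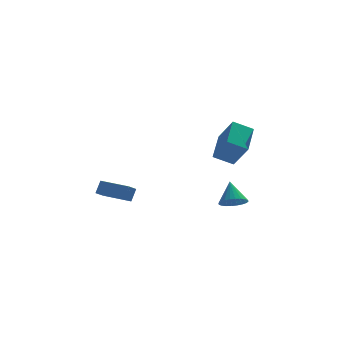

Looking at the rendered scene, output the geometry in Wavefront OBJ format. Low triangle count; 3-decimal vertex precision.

v 1.707 2.25 -1.185
v 2.349 3.985 -0.28
v 2.844 2.129 -1.76
v 3.486 3.865 -0.855
v 2.314 1.295 0.215
v 2.956 3.031 1.12
v 3.451 1.175 -0.36
v 4.093 2.91 0.545
v 2.424 -0.083 -3.765
v 3.234 -0.082 -3.746
v 2.396 0.863 -2.575
v 3.176 0.161 -3.941
v 3.005 0.367 -4.108
v 2.744 0.504 -4.223
v 2.435 0.552 -4.269
v 2.124 0.503 -4.237
v 1.859 0.365 -4.134
v 1.68 0.159 -3.975
v 1.614 -0.083 -3.784
v 1.672 -0.326 -3.59
v 1.844 -0.532 -3.422
v 2.104 -0.669 -3.307
v 2.413 -0.717 -3.262
v 2.724 -0.668 -3.293
v 2.989 -0.531 -3.396
v 3.168 -0.325 -3.555
v -3.556 -0.864 -2.845
v -3.25 -0.548 -2.083
v -4.916 0.233 -2.754
v -4.61 0.549 -1.992
v -3.09 -0.249 -3.288
v -2.784 0.067 -2.526
v -4.45 0.848 -3.197
v -4.144 1.164 -2.435
f 2 4 1
f 5 2 1
f 1 4 3
f 3 5 1
f 2 8 4
f 6 2 5
f 6 8 2
f 4 8 3
f 7 5 3
f 3 8 7
f 7 6 5
f 8 6 7
f 10 9 12
f 10 12 11
f 12 9 13
f 12 13 11
f 13 9 14
f 13 14 11
f 14 9 15
f 14 15 11
f 15 9 16
f 15 16 11
f 16 9 17
f 16 17 11
f 17 9 18
f 17 18 11
f 18 9 19
f 18 19 11
f 19 9 20
f 19 20 11
f 20 9 21
f 20 21 11
f 21 9 22
f 21 22 11
f 22 9 23
f 22 23 11
f 23 9 24
f 23 24 11
f 24 9 25
f 24 25 11
f 25 9 26
f 25 26 11
f 26 9 10
f 26 10 11
f 28 30 27
f 31 28 27
f 27 30 29
f 29 31 27
f 28 34 30
f 32 28 31
f 32 34 28
f 30 34 29
f 33 31 29
f 29 34 33
f 33 32 31
f 34 32 33



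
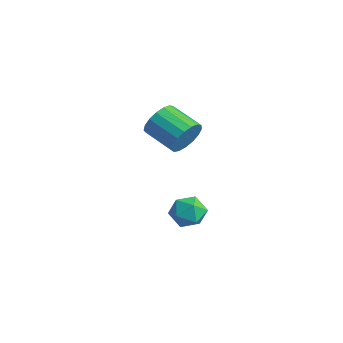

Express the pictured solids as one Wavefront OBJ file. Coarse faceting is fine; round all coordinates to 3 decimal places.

v 0.568 -2.967 2.738
v 0.941 -3.38 3.458
v -0.555 -3.746 4.022
v -0.928 -3.333 3.302
v 0.889 -2.968 3.589
v -0.607 -3.334 4.154
v 0.765 -2.556 3.525
v -0.731 -2.921 4.09
v 0.595 -2.238 3.281
v -0.901 -2.603 3.845
v 0.419 -2.087 2.912
v -1.077 -2.452 3.477
v 0.277 -2.137 2.504
v -1.219 -2.503 3.068
v 0.202 -2.378 2.149
v -1.294 -2.744 2.713
v 0.211 -2.754 1.929
v -1.285 -3.119 2.493
v 0.301 -3.179 1.894
v -1.195 -3.544 2.458
v 0.453 -3.555 2.053
v -1.043 -3.92 2.617
v 0.631 -3.796 2.368
v -0.865 -4.162 2.932
v 0.795 -3.848 2.768
v -0.701 -4.213 3.333
v 0.906 -3.698 3.162
v -0.59 -4.063 3.726
v -0.026 -2.065 -1.59
v 0.721 -1.951 -2.105
v -0.401 -3.249 -2.395
v 0.346 -3.135 -2.91
v 0.428 -3.4 -2.039
v 0.66 -2.669 -1.541
v -0.34 -2.531 -2.959
v -0.108 -1.8 -2.461
v 0.527 -2.239 -2.952
v 1.001 -2.777 -2.383
v -0.681 -2.423 -2.117
v -0.207 -2.961 -1.548
f 2 1 5
f 2 5 3
f 3 5 6
f 3 6 4
f 5 1 7
f 5 7 6
f 6 7 8
f 6 8 4
f 7 1 9
f 7 9 8
f 8 9 10
f 8 10 4
f 9 1 11
f 9 11 10
f 10 11 12
f 10 12 4
f 11 1 13
f 11 13 12
f 12 13 14
f 12 14 4
f 13 1 15
f 13 15 14
f 14 15 16
f 14 16 4
f 15 1 17
f 15 17 16
f 16 17 18
f 16 18 4
f 17 1 19
f 17 19 18
f 18 19 20
f 18 20 4
f 19 1 21
f 19 21 20
f 20 21 22
f 20 22 4
f 21 1 23
f 21 23 22
f 22 23 24
f 22 24 4
f 23 1 25
f 23 25 24
f 24 25 26
f 24 26 4
f 25 1 27
f 25 27 26
f 26 27 28
f 26 28 4
f 27 1 2
f 27 2 28
f 28 2 3
f 28 3 4
f 29 40 34
f 29 34 30
f 29 30 36
f 29 36 39
f 29 39 40
f 30 34 38
f 34 40 33
f 40 39 31
f 39 36 35
f 36 30 37
f 32 38 33
f 32 33 31
f 32 31 35
f 32 35 37
f 32 37 38
f 33 38 34
f 31 33 40
f 35 31 39
f 37 35 36
f 38 37 30

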